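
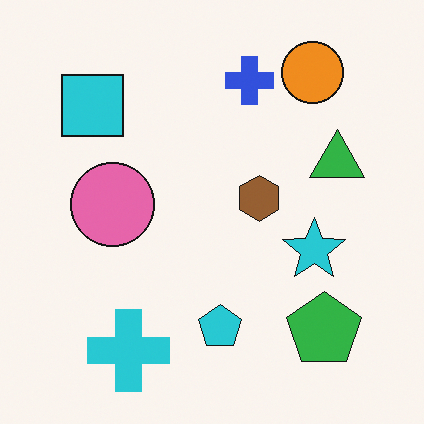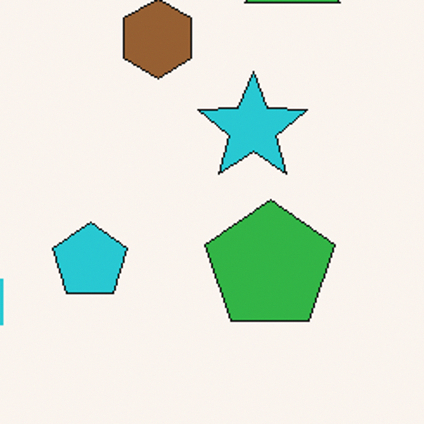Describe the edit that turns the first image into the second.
This is the original image cropped to a noticeably smaller region and rescaled.

The visible shapes are larger and the field of view is narrower; shapes near the original edges may be partly or wholly outside the frame — a crop-and-rescale.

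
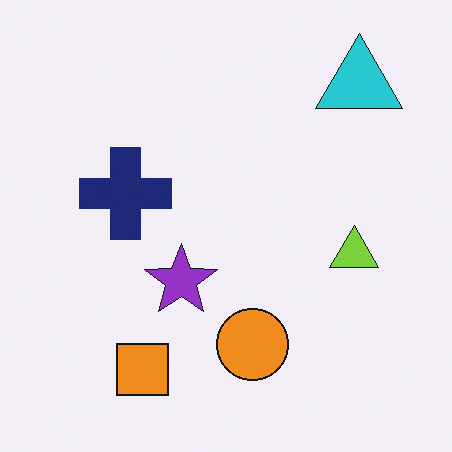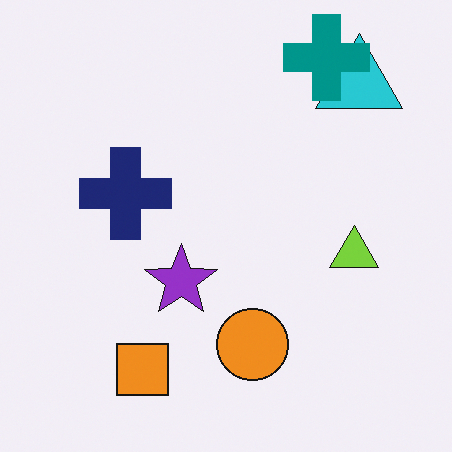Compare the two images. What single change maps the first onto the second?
The second image is the first overlaid with an additional teal cross.

A teal cross appears in the second image that is absent from the first.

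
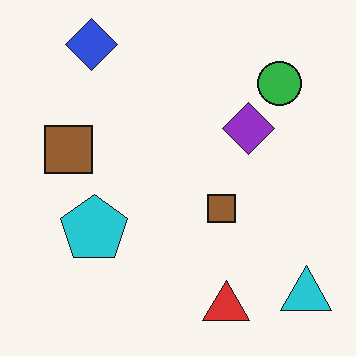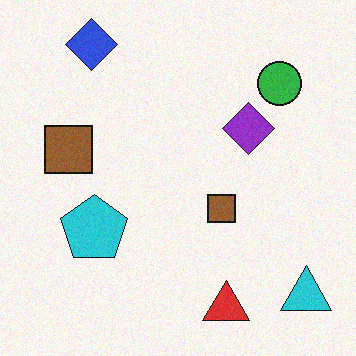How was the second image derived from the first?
The second image is the first degraded with a light layer of grain.

Random speckle covers the whole image, including the flat background.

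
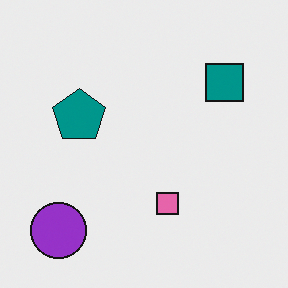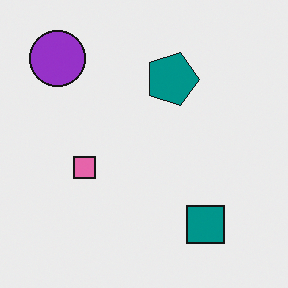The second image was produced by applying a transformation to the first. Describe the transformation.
Rotated 90° clockwise.

The purple circle sits in the bottom-left of the first image and the top-left of the second — consistent with a whole-image 90° clockwise rotation.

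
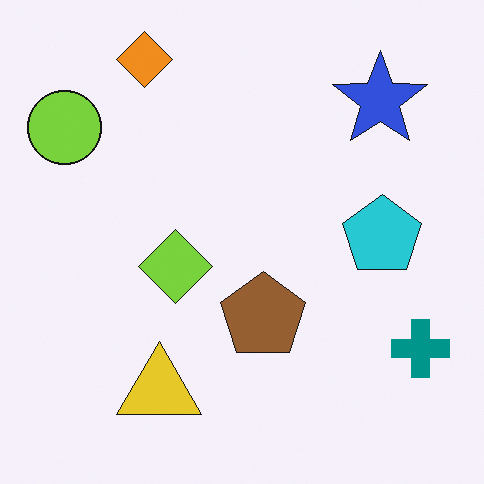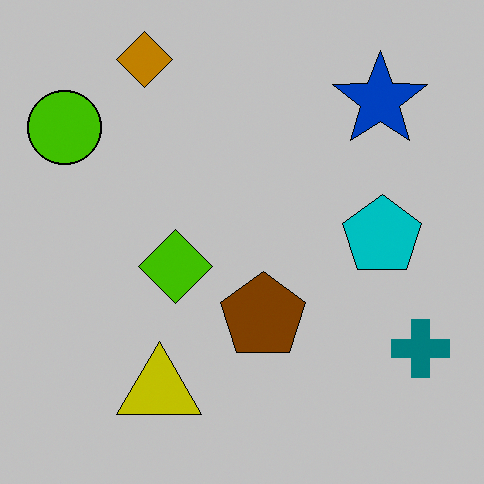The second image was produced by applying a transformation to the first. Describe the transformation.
Heavily posterized to just a handful of flat colors.

Each flat color has snapped to a coarser quantized level — most visibly, the near-white background has dropped to a flat grey.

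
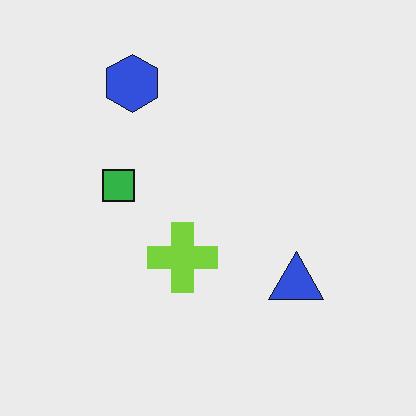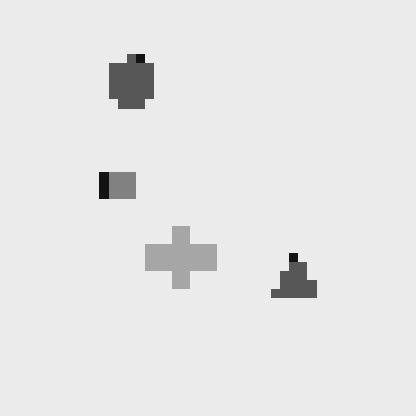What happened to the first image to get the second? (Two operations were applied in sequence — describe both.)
The transformation is: converted to grayscale, then coarsely pixelated.

All color is removed — every shape is now a shade of grey. Shapes are reduced to large square blocks; fine edges and outlines are lost — a downscale-then-upscale (mosaic) effect.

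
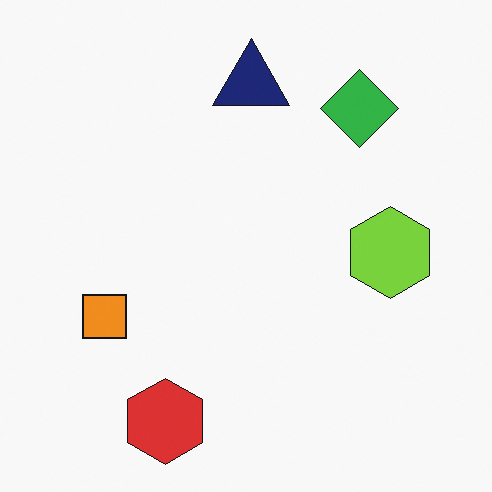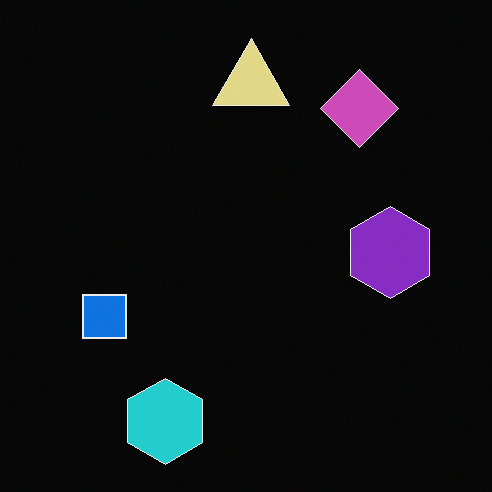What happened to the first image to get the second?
The second image is the first color-inverted (negative).

The light background has become dark and every shape's color is its complement — a photographic negative.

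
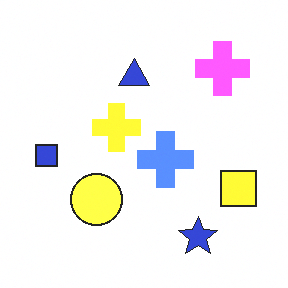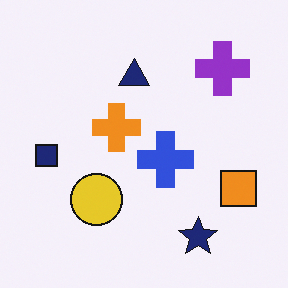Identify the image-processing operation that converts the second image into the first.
The transformation is: brightened a lot.

Every pixel — background and shapes alike — is uniformly brightened.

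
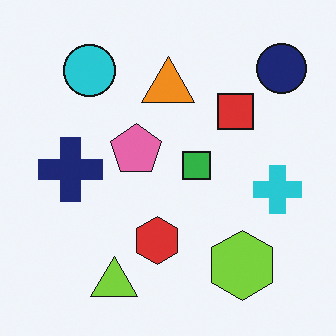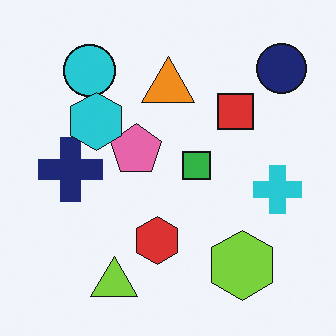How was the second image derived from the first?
It was overlaid with an additional cyan hexagon.

A cyan hexagon appears in the second image that is absent from the first.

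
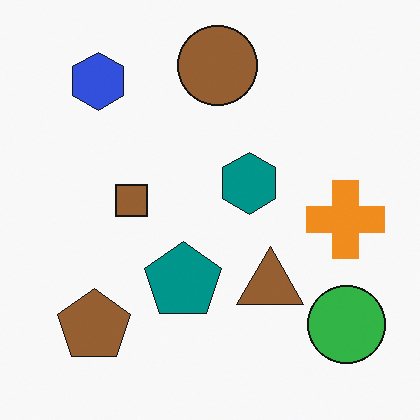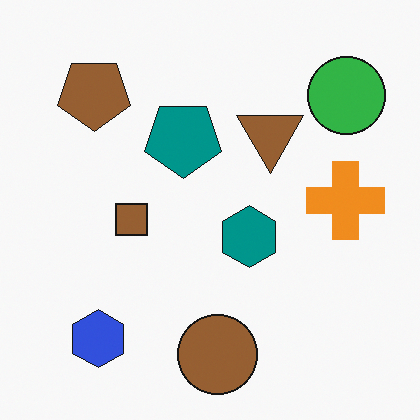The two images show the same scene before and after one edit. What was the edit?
Flipped vertically (top ↔ bottom).

The brown circle is in the top of the first image and the bottom of the second — shapes on opposite sides of the horizontal midline have swapped in a mirror flip.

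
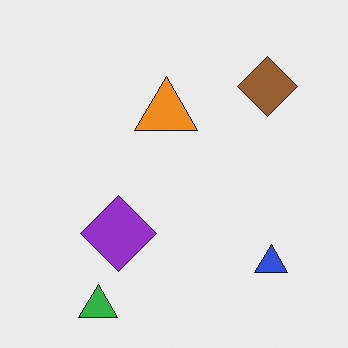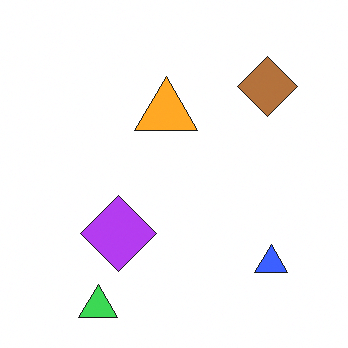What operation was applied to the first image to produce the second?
This is the original image slightly brightened.

Every pixel — background and shapes alike — is uniformly brightened.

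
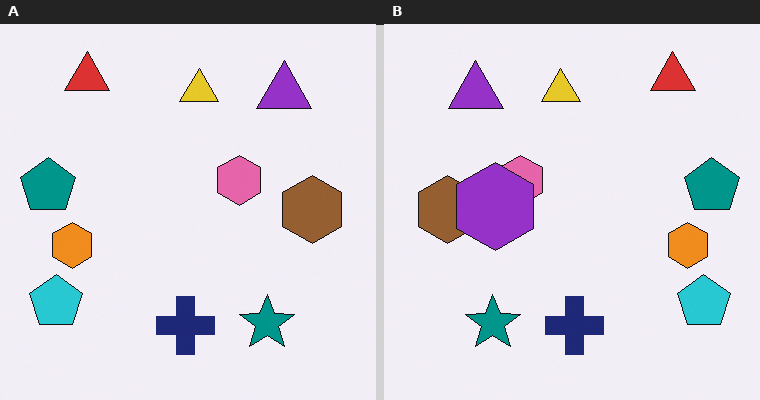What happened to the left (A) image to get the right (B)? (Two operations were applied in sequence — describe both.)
The image was flipped horizontally (left ↔ right), then overlaid with an additional purple hexagon.

The teal pentagon is in the left of the left (A) image and the right of the right (B) — shapes on opposite sides of the vertical midline have swapped in a mirror flip. A purple hexagon appears in the right (B) image that is absent from the left (A).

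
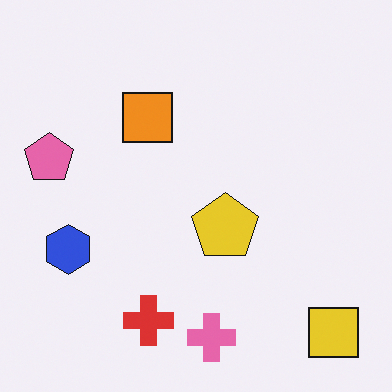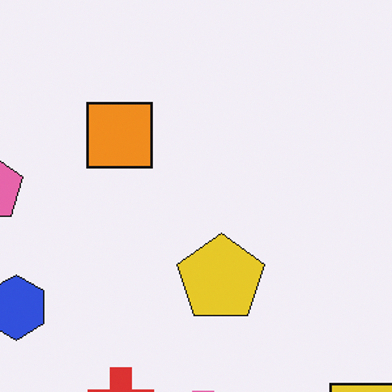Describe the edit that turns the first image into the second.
This is the original image cropped to a modestly smaller region and rescaled.

The visible shapes are larger and the field of view is narrower; shapes near the original edges may be partly or wholly outside the frame — a crop-and-rescale.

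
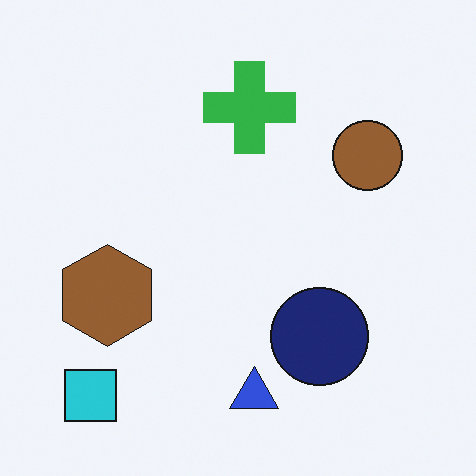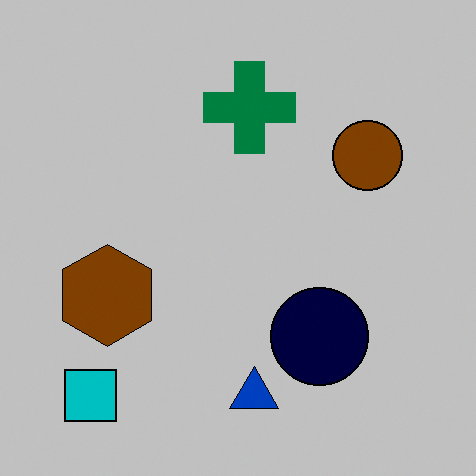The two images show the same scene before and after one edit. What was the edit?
The transformation is: heavily posterized to just a handful of flat colors.

Each flat color has snapped to a coarser quantized level — most visibly, the near-white background has dropped to a flat grey.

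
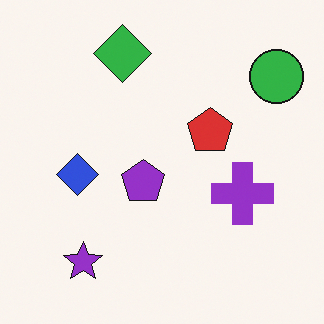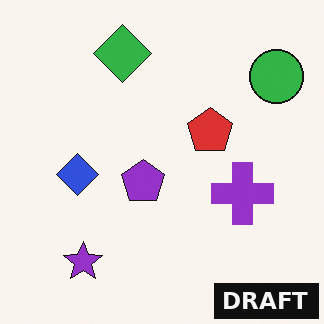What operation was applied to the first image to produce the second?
It was watermarked with the text "DRAFT" in the lower-right corner.

A dark label reading "DRAFT" appears in the lower-right corner.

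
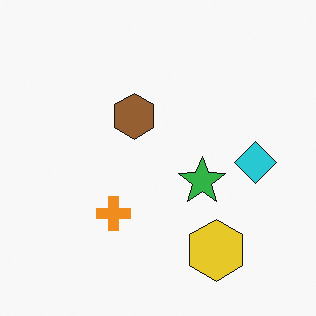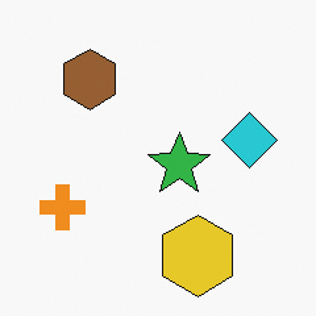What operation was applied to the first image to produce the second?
The image was cropped to a modestly smaller region and rescaled.

The visible shapes are larger and the field of view is narrower; shapes near the original edges may be partly or wholly outside the frame — a crop-and-rescale.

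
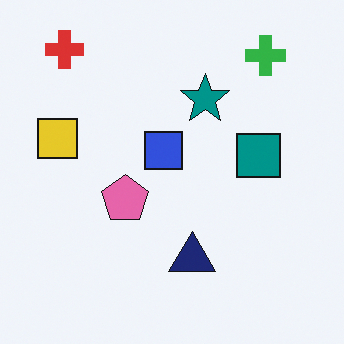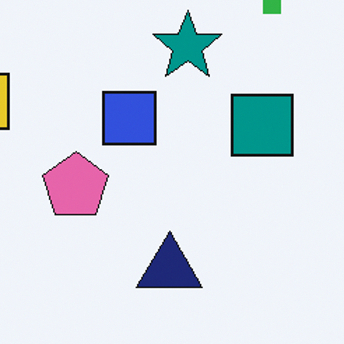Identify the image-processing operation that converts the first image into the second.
This is the original image cropped slightly and scaled back up.

The visible shapes are larger and the field of view is narrower; shapes near the original edges may be partly or wholly outside the frame — a crop-and-rescale.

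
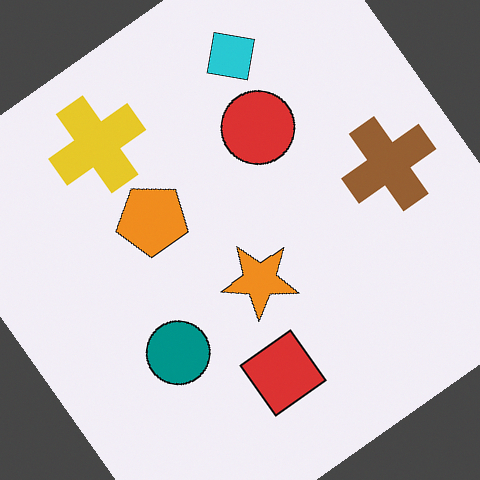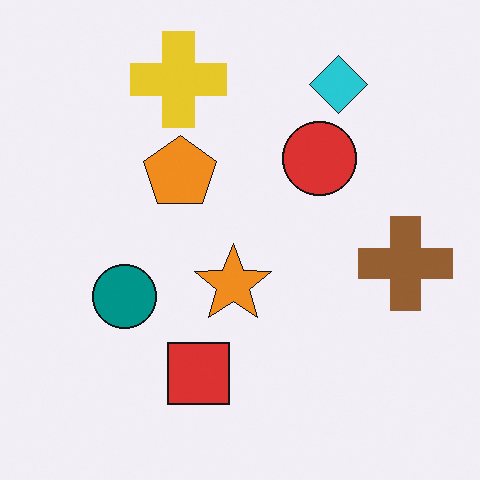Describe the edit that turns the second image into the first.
This is the original image rotated counter-clockwise by a large amount — several tens of degrees.

Every shape is tilted by the same angle and the image corners show triangular fill wedges — a whole-image rotation by a non-right angle.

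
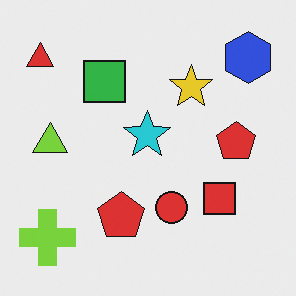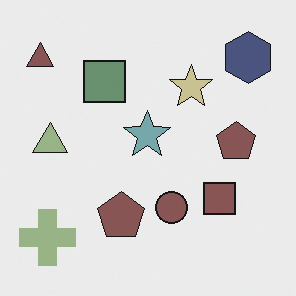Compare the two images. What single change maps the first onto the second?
Heavily desaturated.

All colors are more muted and greyish — a global saturation change.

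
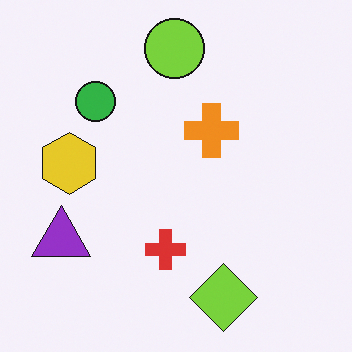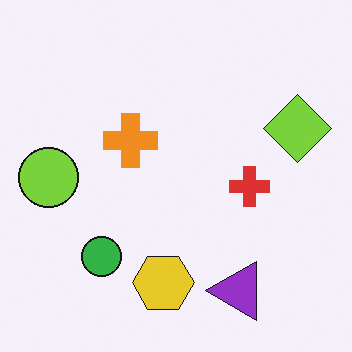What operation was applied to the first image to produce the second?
The transformation is: rotated 90° counter-clockwise.

The purple triangle sits in the bottom-left of the first image and the bottom-right of the second — consistent with a whole-image 90° counter-clockwise rotation.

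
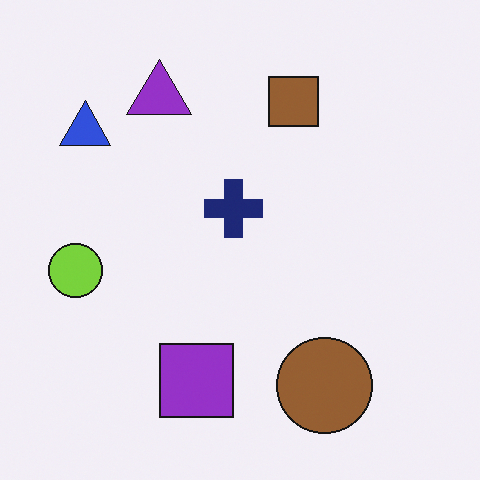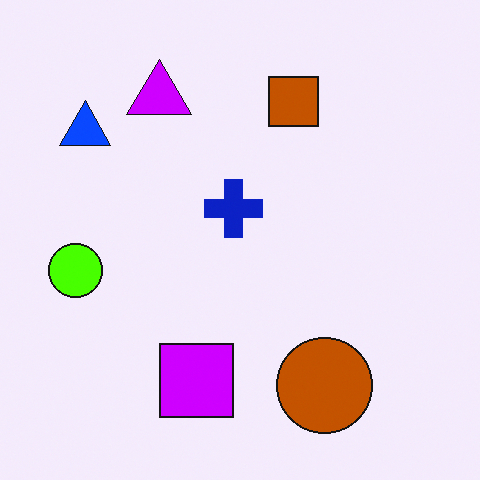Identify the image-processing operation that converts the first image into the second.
Made much more vivid (saturation change).

All colors are more vivid — a global saturation change.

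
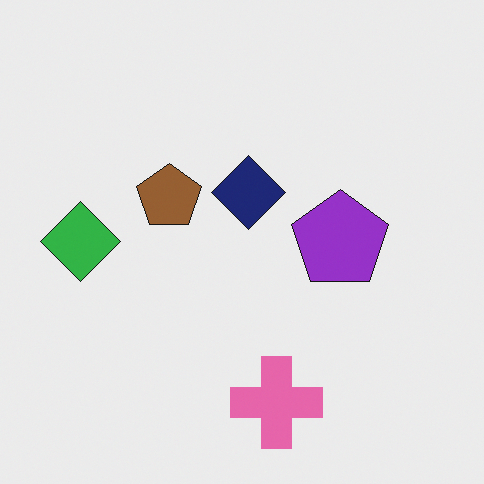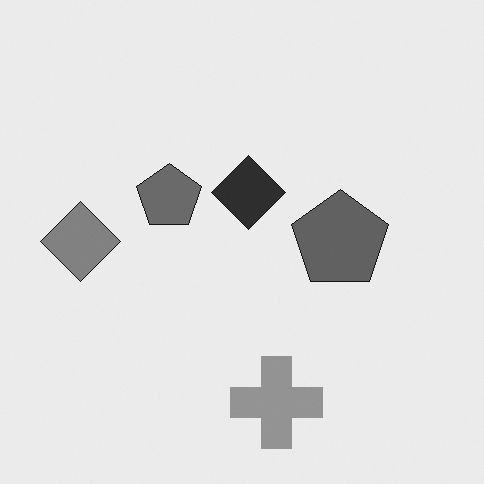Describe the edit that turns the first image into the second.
Converted to grayscale.

All color is removed — every shape is now a shade of grey.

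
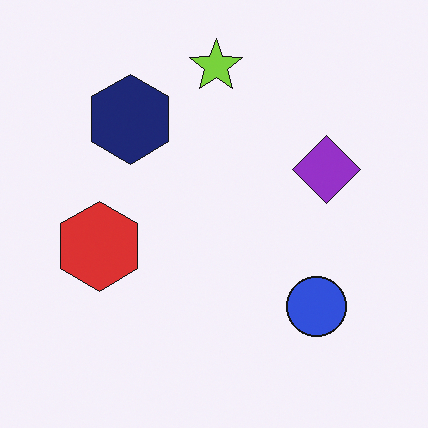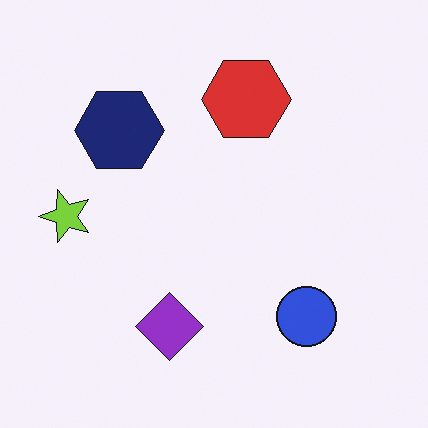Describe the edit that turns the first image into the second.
The image was transposed (reflected across the top-left ↔ bottom-right diagonal).

Shapes have swapped their row and column positions — what was in the top-right is now in the bottom-left — a diagonal reflection.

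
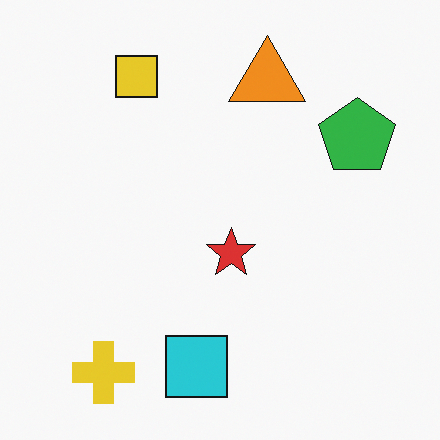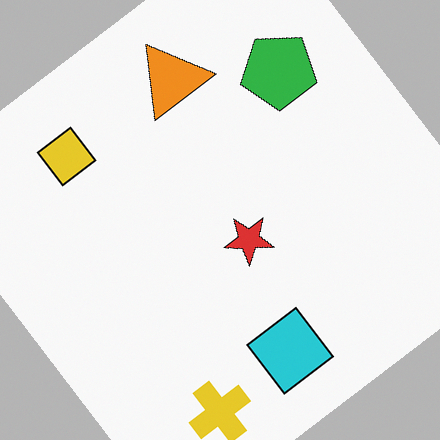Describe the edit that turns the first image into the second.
Rotated counter-clockwise by a large amount — several tens of degrees.

Every shape is tilted by the same angle and the image corners show triangular fill wedges — a whole-image rotation by a non-right angle.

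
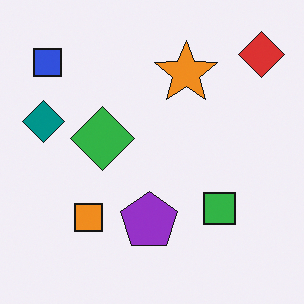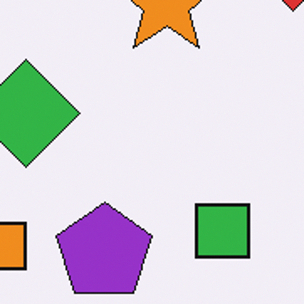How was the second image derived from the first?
The image was cropped to a noticeably smaller region and rescaled.

The visible shapes are larger and the field of view is narrower; shapes near the original edges may be partly or wholly outside the frame — a crop-and-rescale.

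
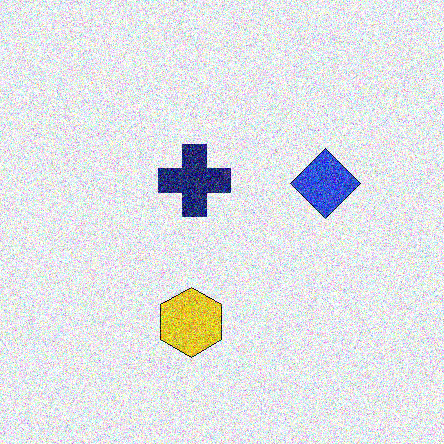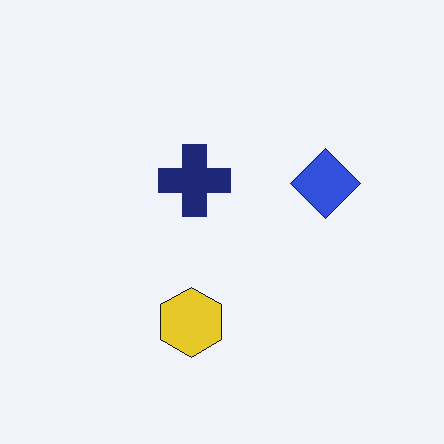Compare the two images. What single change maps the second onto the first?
It was degraded with strong gaussian noise.

Random speckle covers the whole image, including the flat background.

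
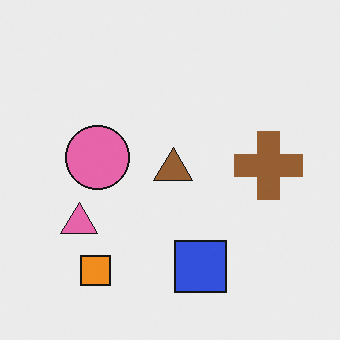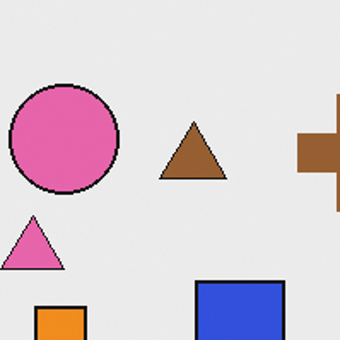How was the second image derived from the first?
The transformation is: cropped tightly and scaled back up.

The visible shapes are larger and the field of view is narrower; shapes near the original edges may be partly or wholly outside the frame — a crop-and-rescale.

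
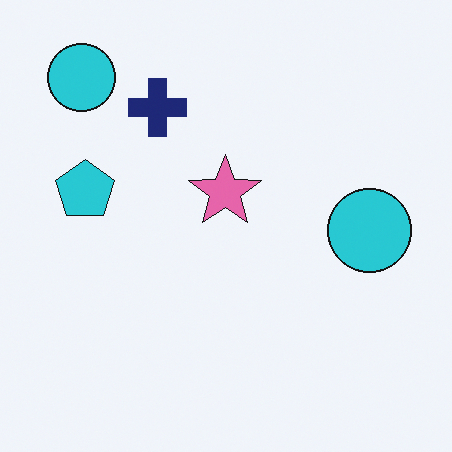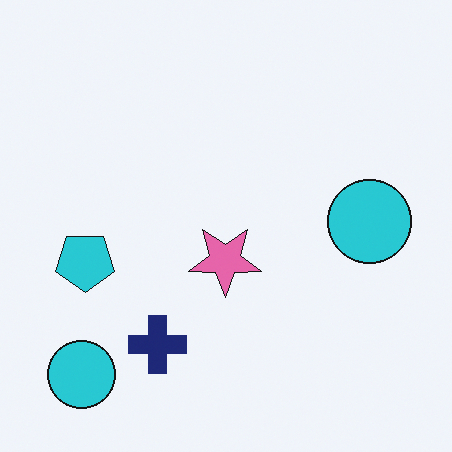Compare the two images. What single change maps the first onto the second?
Flipped vertically (top ↔ bottom).

The navy cross is in the top of the first image and the bottom of the second — shapes on opposite sides of the horizontal midline have swapped in a mirror flip.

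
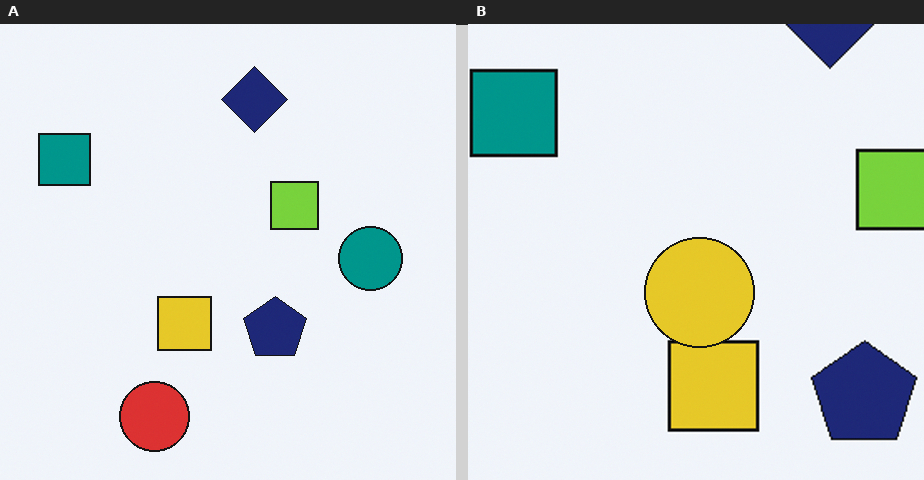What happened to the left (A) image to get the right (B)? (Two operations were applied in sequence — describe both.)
The right (B) image is the left (A) cropped to a noticeably smaller region and rescaled, then overlaid with an additional yellow circle.

The visible shapes are larger and the field of view is narrower; shapes near the original edges may be partly or wholly outside the frame — a crop-and-rescale. A yellow circle appears in the right (B) image that is absent from the left (A).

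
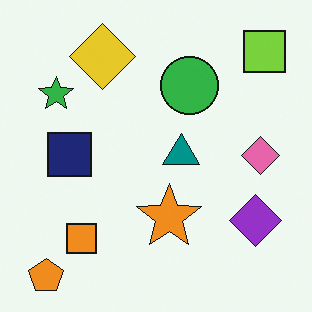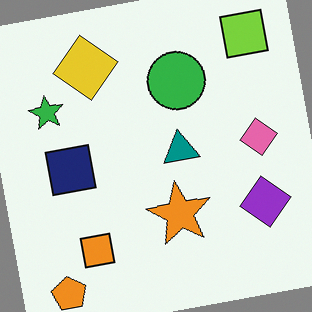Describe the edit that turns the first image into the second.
It was rotated counter-clockwise by a slight angle.

Every shape is tilted by the same angle and the image corners show triangular fill wedges — a whole-image rotation by a non-right angle.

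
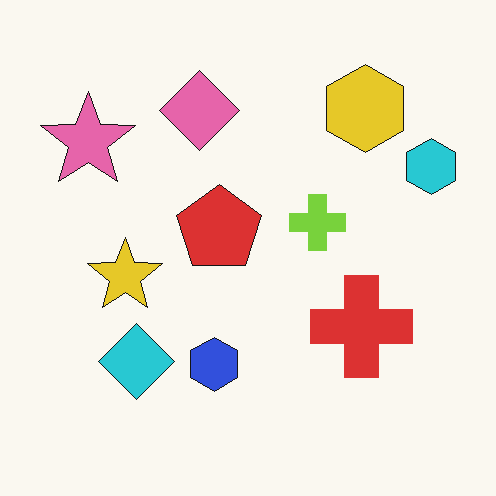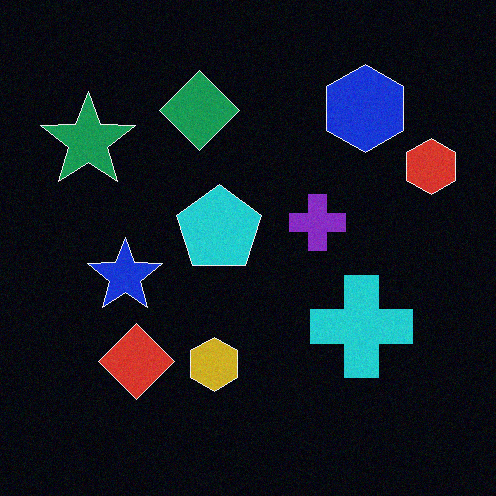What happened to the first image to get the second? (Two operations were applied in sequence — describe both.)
The image was color-inverted (negative), then degraded with subtle gaussian noise.

The light background has become dark and every shape's color is its complement — a photographic negative. Random speckle covers the whole image, including the flat background.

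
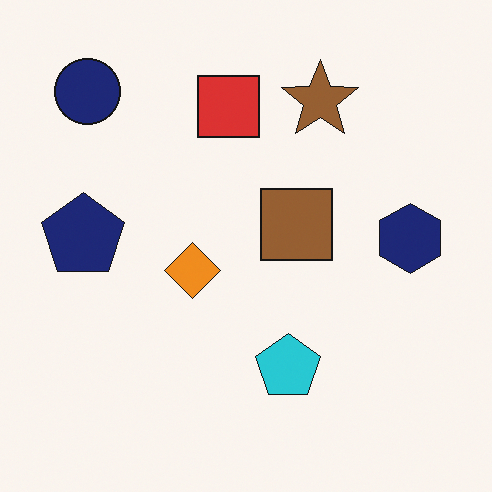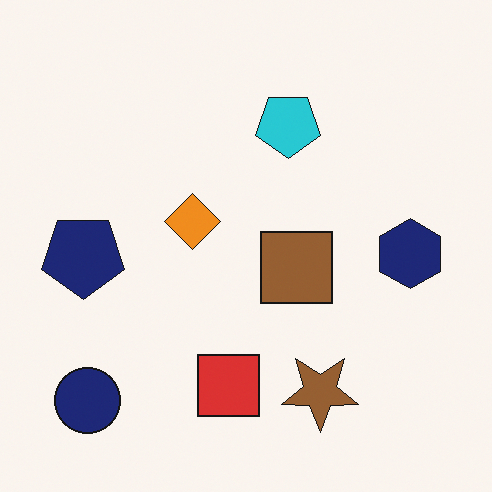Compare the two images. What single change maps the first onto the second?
The image was flipped vertically (top ↔ bottom).

The navy circle is in the top-left of the first image and the bottom-left of the second — shapes on opposite sides of the horizontal midline have swapped in a mirror flip.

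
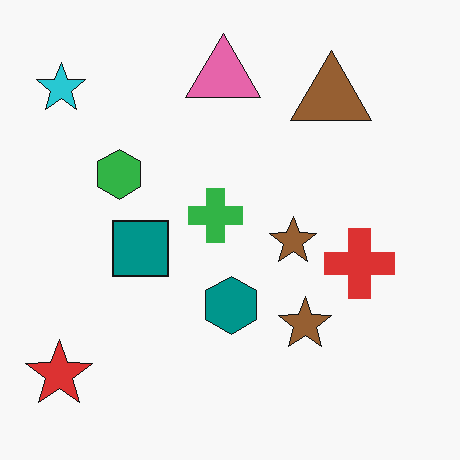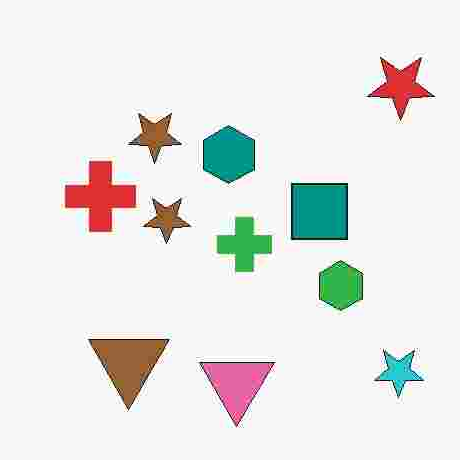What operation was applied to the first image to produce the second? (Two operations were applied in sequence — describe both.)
Degraded with heavy JPEG compression, then rotated 180°.

Blocky 8×8 compression artifacts appear around shape edges and the flat background shows ringing — characteristic JPEG degradation. The red star sits in the bottom-left of the first image and the top-right of the second — consistent with a whole-image 180° rotation.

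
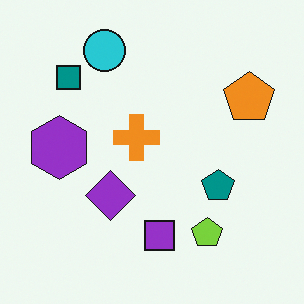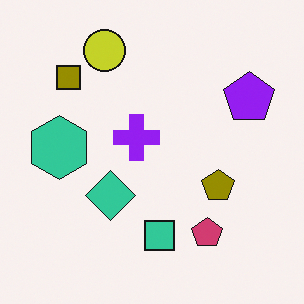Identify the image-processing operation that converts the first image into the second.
The second image is the first hue-shifted by a large amount.

Every shape's color has rotated by the same amount around the hue wheel — a uniform hue shift.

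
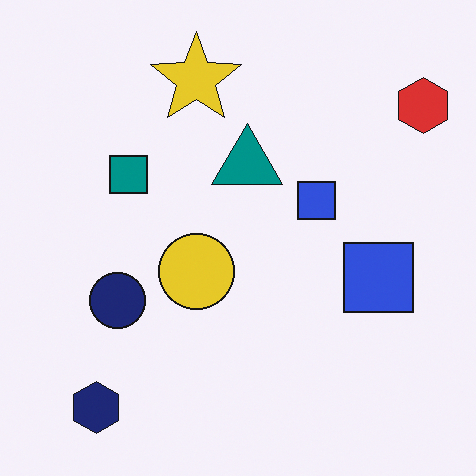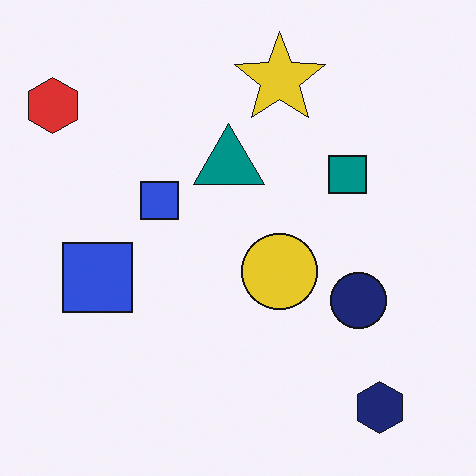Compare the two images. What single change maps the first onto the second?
This is the original image flipped horizontally (left ↔ right).

The red hexagon is in the top-right of the first image and the top-left of the second — shapes on opposite sides of the vertical midline have swapped in a mirror flip.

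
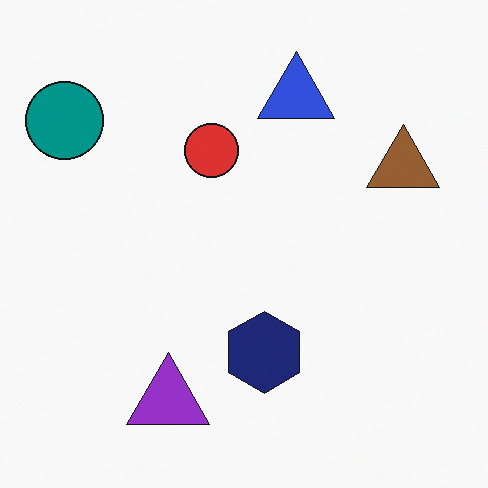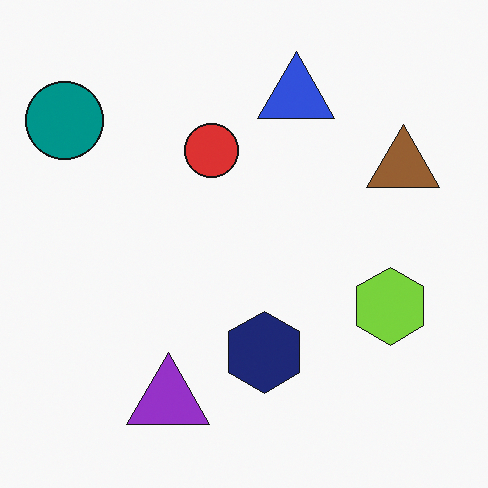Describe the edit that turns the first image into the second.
This is the original image overlaid with an additional lime hexagon.

A lime hexagon appears in the second image that is absent from the first.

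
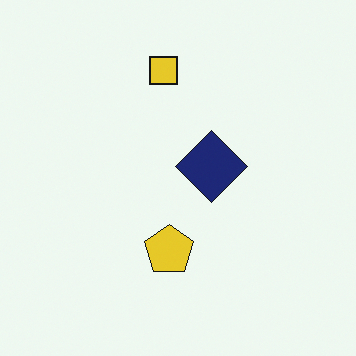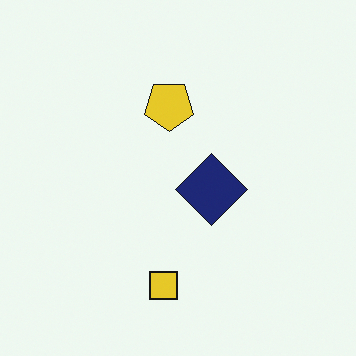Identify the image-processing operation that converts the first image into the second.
The image was flipped vertically (top ↔ bottom).

The yellow square is in the top of the first image and the bottom of the second — shapes on opposite sides of the horizontal midline have swapped in a mirror flip.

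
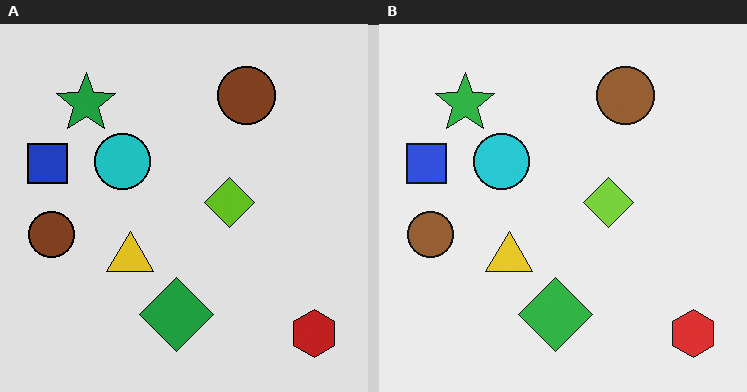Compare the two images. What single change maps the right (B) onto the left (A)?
It was moderately posterized.

Each flat color has snapped to a coarser quantized level — most visibly, the near-white background has dropped to a flat grey.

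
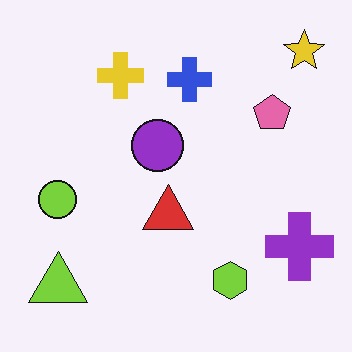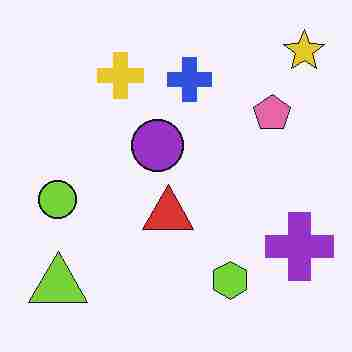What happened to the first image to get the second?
Degraded with heavy JPEG compression.

Blocky 8×8 compression artifacts appear around shape edges and the flat background shows ringing — characteristic JPEG degradation.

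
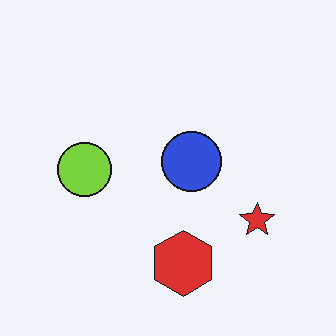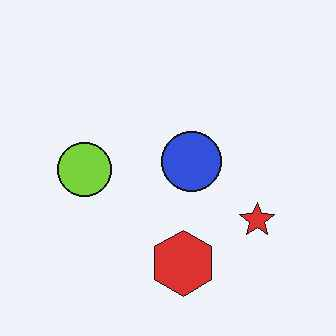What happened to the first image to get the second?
The image was given moderate JPEG compression.

Blocky 8×8 compression artifacts appear around shape edges and the flat background shows ringing — characteristic JPEG degradation.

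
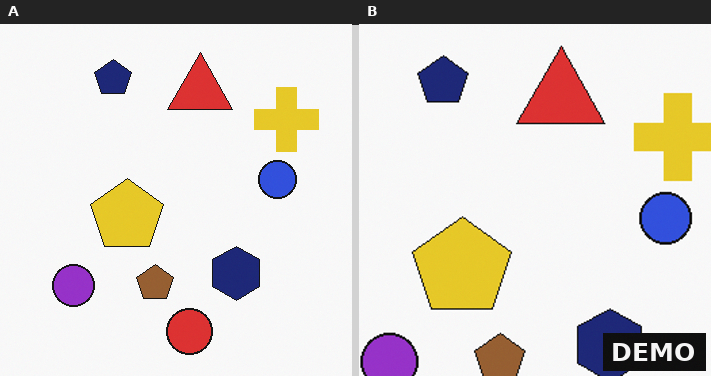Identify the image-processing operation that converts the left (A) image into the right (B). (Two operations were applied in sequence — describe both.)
Cropped slightly and scaled back up, then watermarked with the text "DEMO" in the lower-right corner.

The visible shapes are larger and the field of view is narrower; shapes near the original edges may be partly or wholly outside the frame — a crop-and-rescale. A dark label reading "DEMO" appears in the lower-right corner.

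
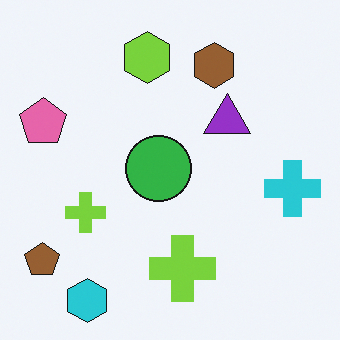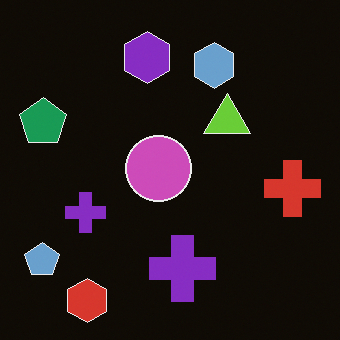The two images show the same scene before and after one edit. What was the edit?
Color-inverted (negative).

The light background has become dark and every shape's color is its complement — a photographic negative.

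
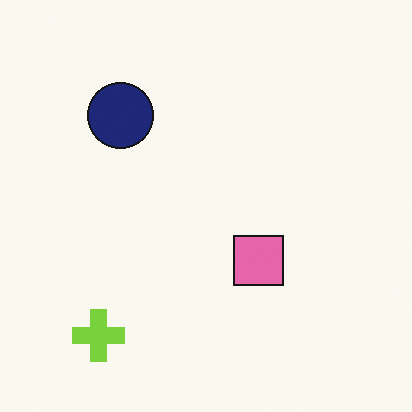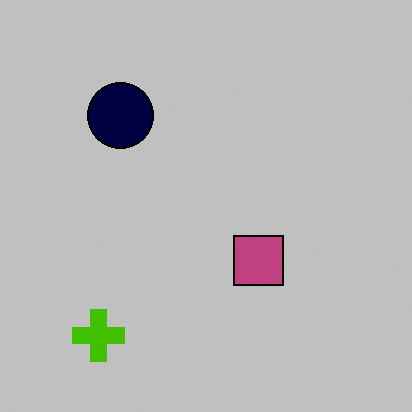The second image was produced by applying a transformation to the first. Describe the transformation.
The second image is the first heavily posterized to just a handful of flat colors.

Each flat color has snapped to a coarser quantized level — most visibly, the near-white background has dropped to a flat grey.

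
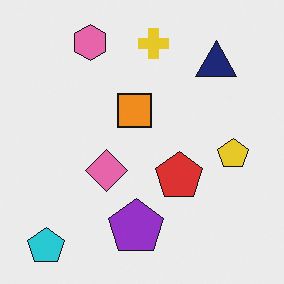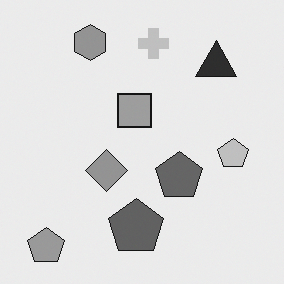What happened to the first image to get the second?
Converted to grayscale.

All color is removed — every shape is now a shade of grey.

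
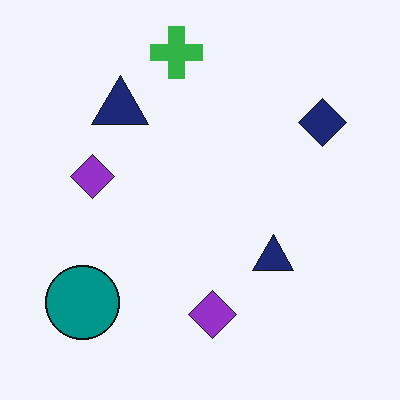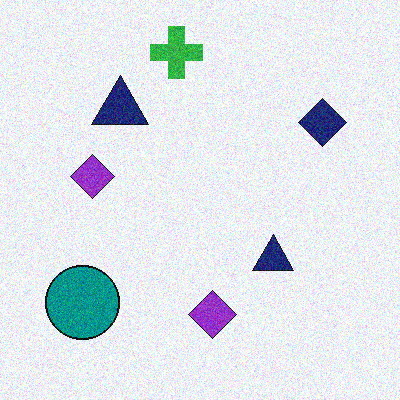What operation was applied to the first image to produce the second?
This is the original image degraded with visible gaussian noise.

Random speckle covers the whole image, including the flat background.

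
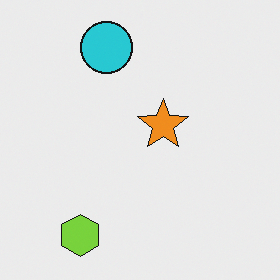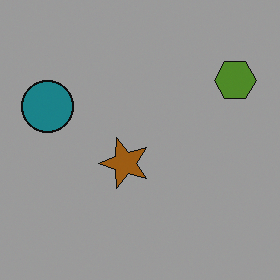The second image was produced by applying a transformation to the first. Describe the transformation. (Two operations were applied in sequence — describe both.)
The image was transposed (reflected across the top-left ↔ bottom-right diagonal), then substantially darkened.

Shapes have swapped their row and column positions — what was in the top-right is now in the bottom-left — a diagonal reflection. Every pixel — background and shapes alike — is uniformly darkened.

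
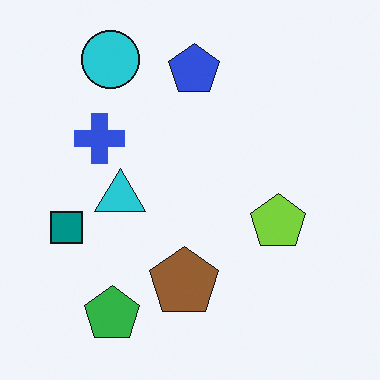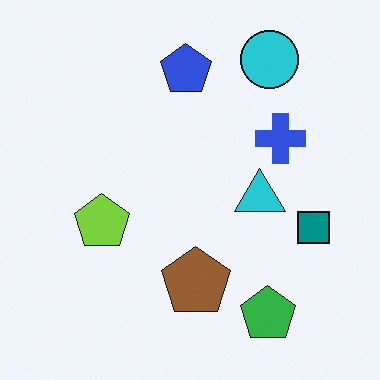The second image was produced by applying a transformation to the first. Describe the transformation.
The second image is the first flipped horizontally (left ↔ right).

The teal square is in the left of the first image and the right of the second — shapes on opposite sides of the vertical midline have swapped in a mirror flip.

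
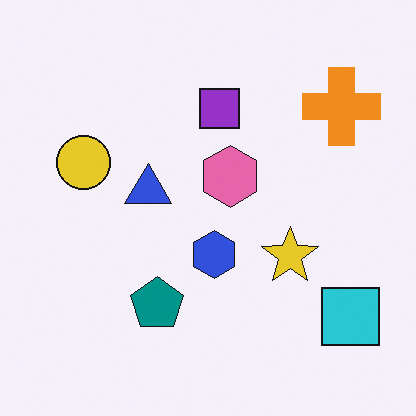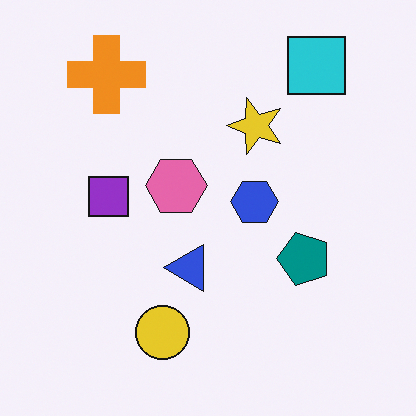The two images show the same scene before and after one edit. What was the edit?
The transformation is: rotated 90° counter-clockwise.

The cyan square sits in the bottom-right of the first image and the top-right of the second — consistent with a whole-image 90° counter-clockwise rotation.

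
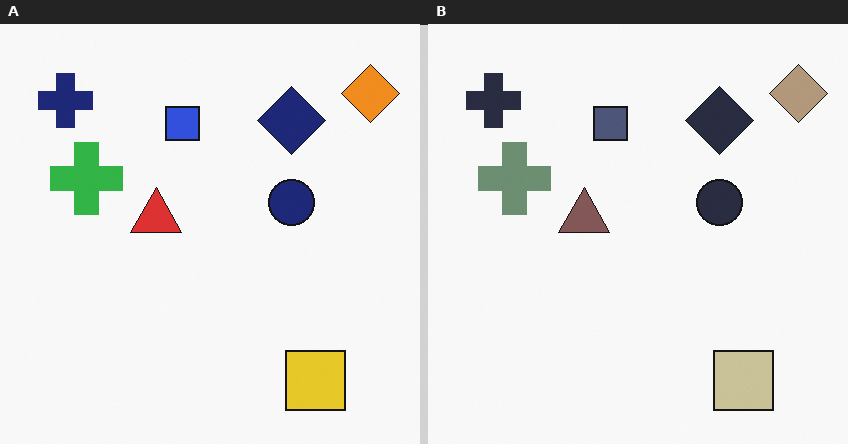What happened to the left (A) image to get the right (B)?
The image was heavily desaturated.

All colors are more muted and greyish — a global saturation change.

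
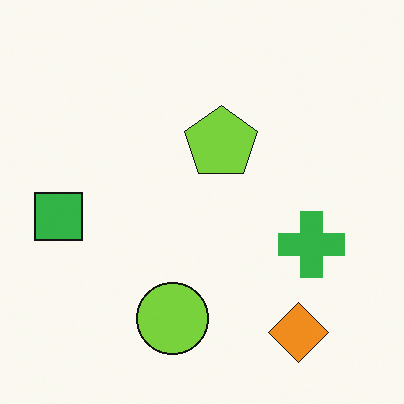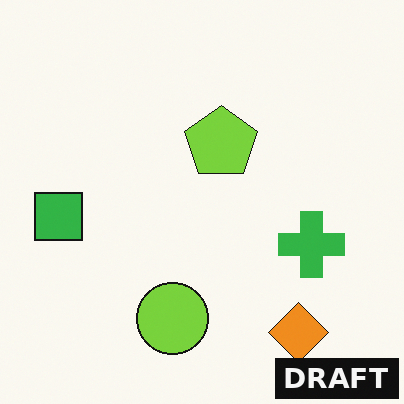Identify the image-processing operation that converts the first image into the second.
The image was watermarked with the text "DRAFT" in the lower-right corner.

A dark label reading "DRAFT" appears in the lower-right corner.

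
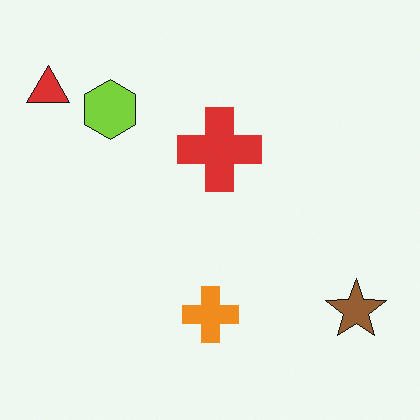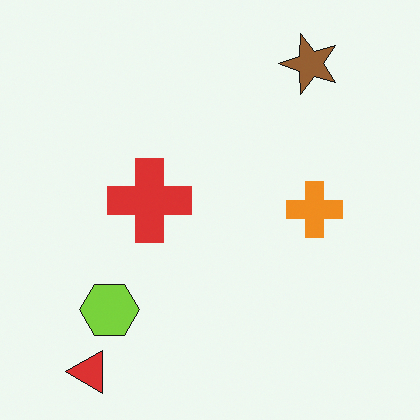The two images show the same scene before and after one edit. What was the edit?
The second image is the first rotated 90° counter-clockwise.

The red triangle sits in the top-left of the first image and the bottom-left of the second — consistent with a whole-image 90° counter-clockwise rotation.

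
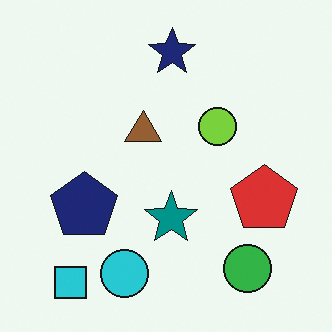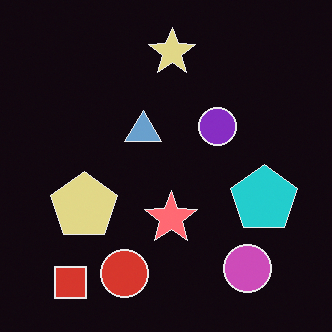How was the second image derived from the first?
The transformation is: color-inverted (negative).

The light background has become dark and every shape's color is its complement — a photographic negative.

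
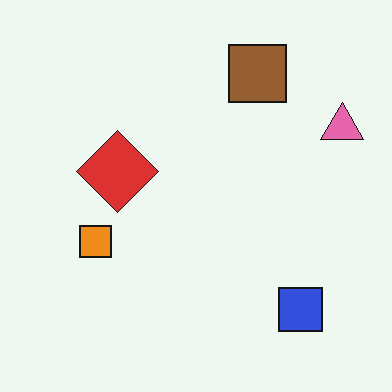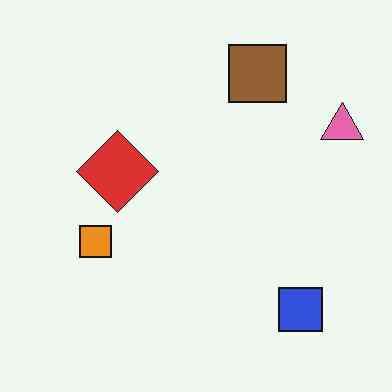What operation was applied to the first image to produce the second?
The image was given moderate JPEG compression.

Blocky 8×8 compression artifacts appear around shape edges and the flat background shows ringing — characteristic JPEG degradation.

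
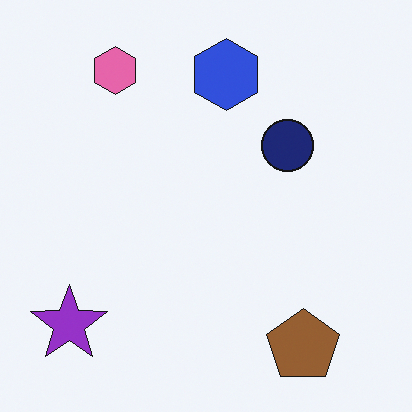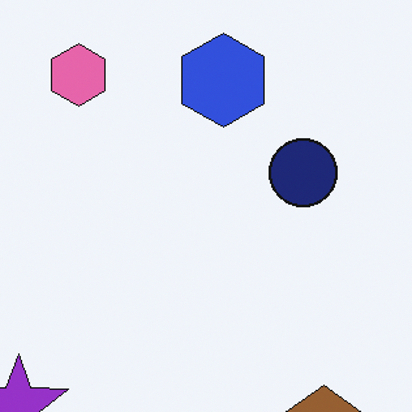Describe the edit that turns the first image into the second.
The image was cropped to a modestly smaller region and rescaled.

The visible shapes are larger and the field of view is narrower; shapes near the original edges may be partly or wholly outside the frame — a crop-and-rescale.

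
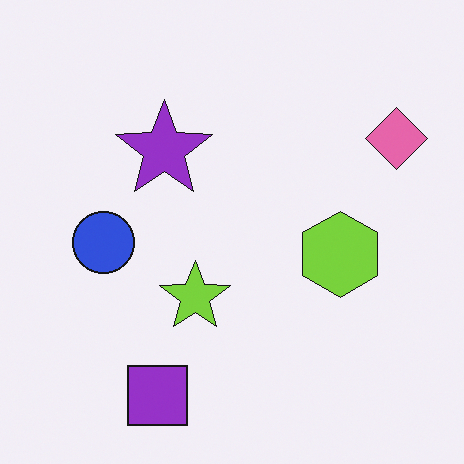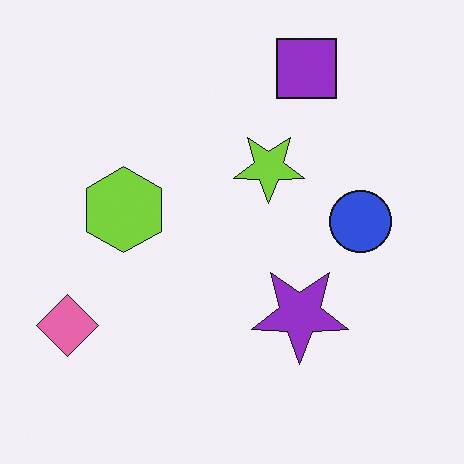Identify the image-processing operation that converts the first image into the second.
The transformation is: rotated 180°.

The pink diamond sits in the top-right of the first image and the bottom-left of the second — consistent with a whole-image 180° rotation.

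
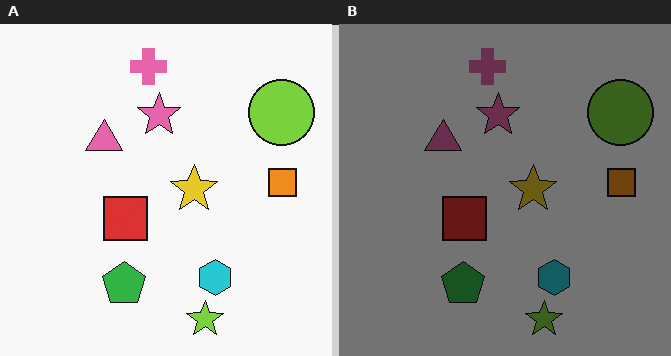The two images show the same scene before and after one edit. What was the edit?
Substantially darkened.

Every pixel — background and shapes alike — is uniformly darkened.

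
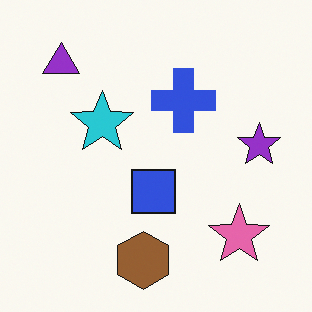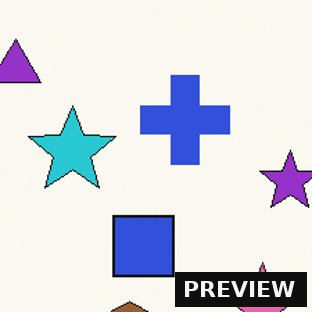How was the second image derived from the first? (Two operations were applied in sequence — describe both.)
The second image is the first cropped to a modestly smaller region and rescaled, then watermarked with the text "PREVIEW" in the lower-right corner.

The visible shapes are larger and the field of view is narrower; shapes near the original edges may be partly or wholly outside the frame — a crop-and-rescale. A dark label reading "PREVIEW" appears in the lower-right corner.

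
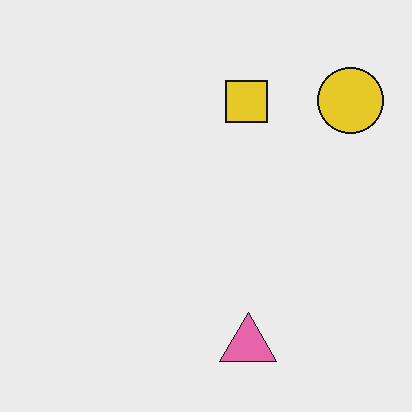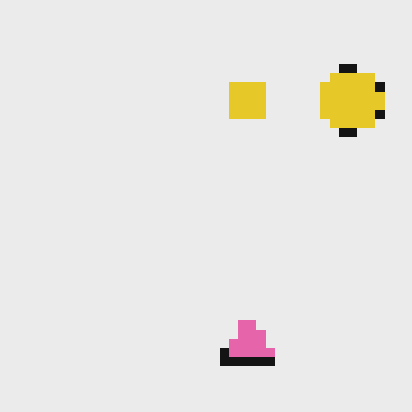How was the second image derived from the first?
The second image is the first coarsely pixelated.

Shapes are reduced to large square blocks; fine edges and outlines are lost — a downscale-then-upscale (mosaic) effect.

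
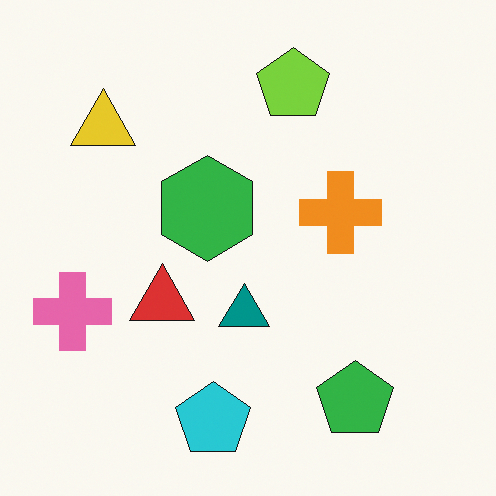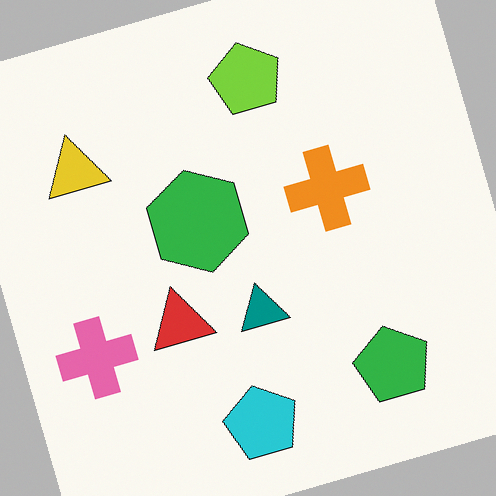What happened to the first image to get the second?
The image was rotated counter-clockwise by a moderate amount.

Every shape is tilted by the same angle and the image corners show triangular fill wedges — a whole-image rotation by a non-right angle.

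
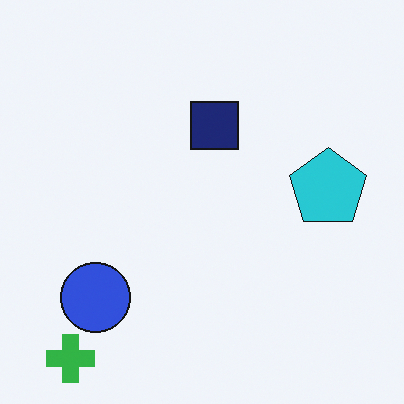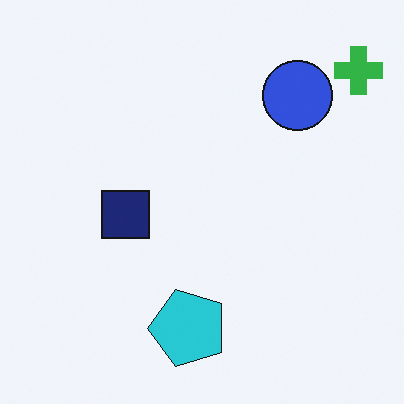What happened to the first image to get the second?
The transformation is: transposed (reflected across the top-left ↔ bottom-right diagonal).

Shapes have swapped their row and column positions — what was in the top-right is now in the bottom-left — a diagonal reflection.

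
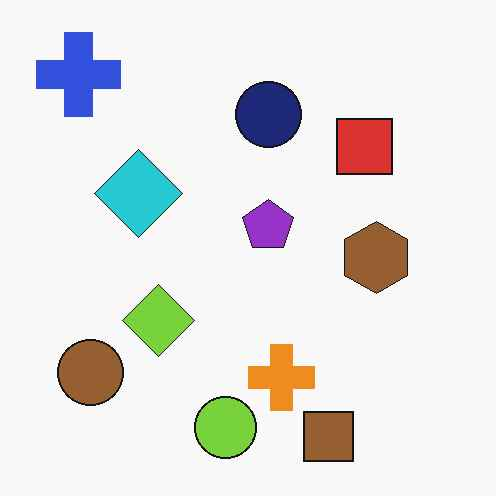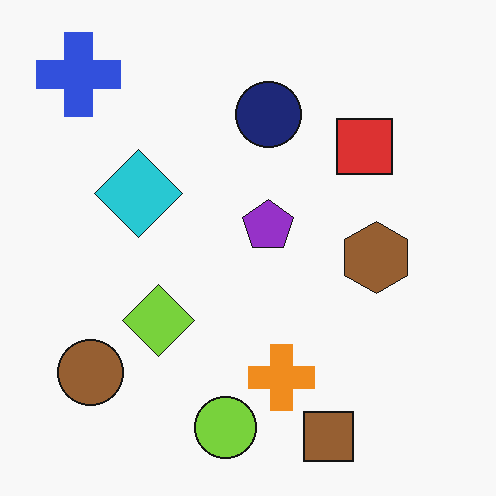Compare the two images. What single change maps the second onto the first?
JPEG-compressed with visible artifacts.

Blocky 8×8 compression artifacts appear around shape edges and the flat background shows ringing — characteristic JPEG degradation.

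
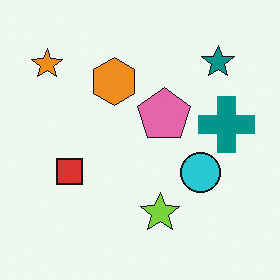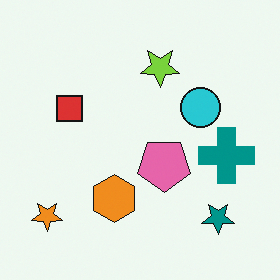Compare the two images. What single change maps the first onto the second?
This is the original image flipped vertically (top ↔ bottom).

The teal star is in the top-right of the first image and the bottom-right of the second — shapes on opposite sides of the horizontal midline have swapped in a mirror flip.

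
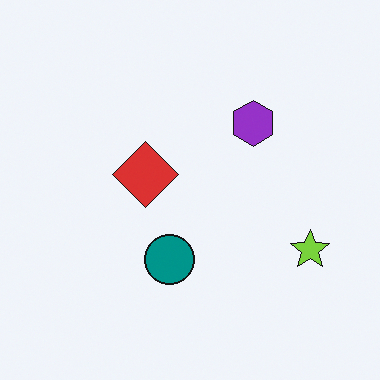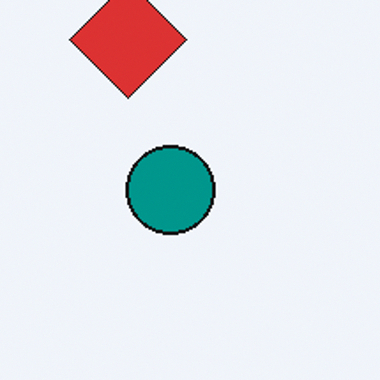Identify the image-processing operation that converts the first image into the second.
The image was cropped to a noticeably smaller region and rescaled.

The visible shapes are larger and the field of view is narrower; shapes near the original edges may be partly or wholly outside the frame — a crop-and-rescale.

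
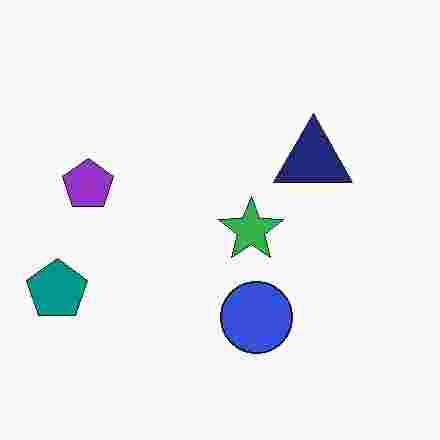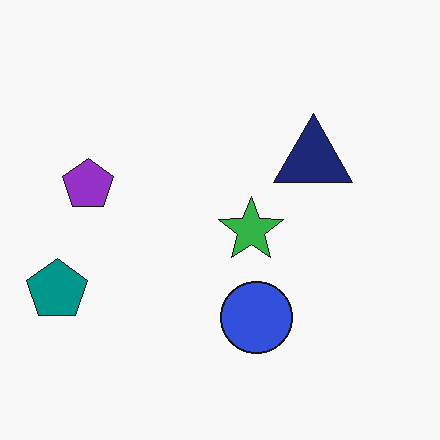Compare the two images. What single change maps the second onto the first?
The first image is the second degraded with heavy JPEG compression.

Blocky 8×8 compression artifacts appear around shape edges and the flat background shows ringing — characteristic JPEG degradation.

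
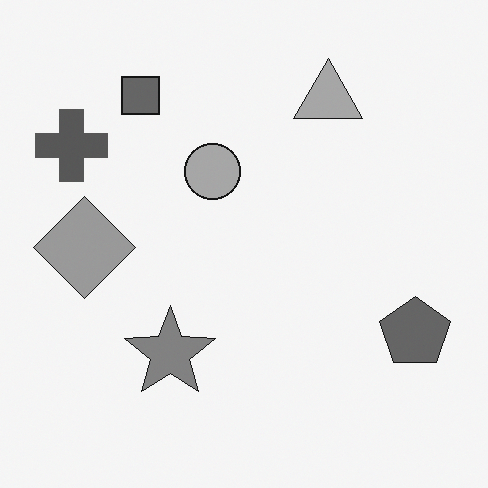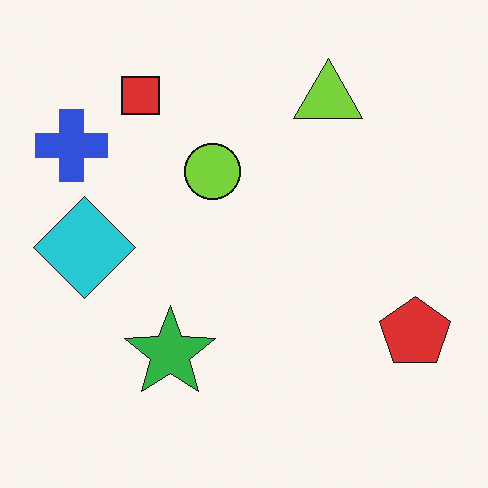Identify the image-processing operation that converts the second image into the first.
The transformation is: converted to grayscale.

All color is removed — every shape is now a shade of grey.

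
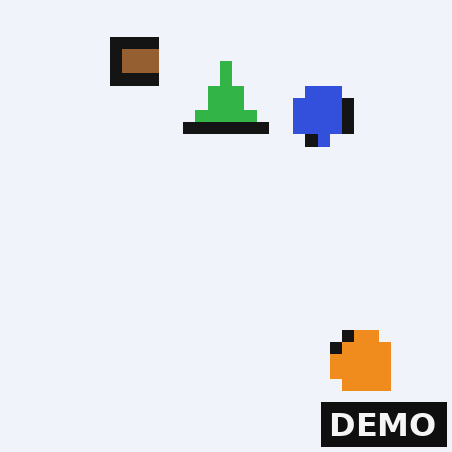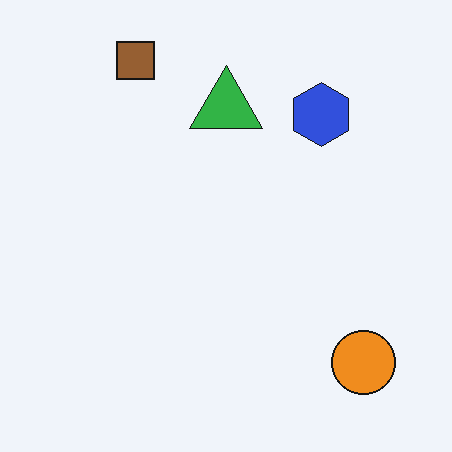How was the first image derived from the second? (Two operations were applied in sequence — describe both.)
This is the original image coarsely pixelated, then watermarked with the text "DEMO" in the lower-right corner.

Shapes are reduced to large square blocks; fine edges and outlines are lost — a downscale-then-upscale (mosaic) effect. A dark label reading "DEMO" appears in the lower-right corner.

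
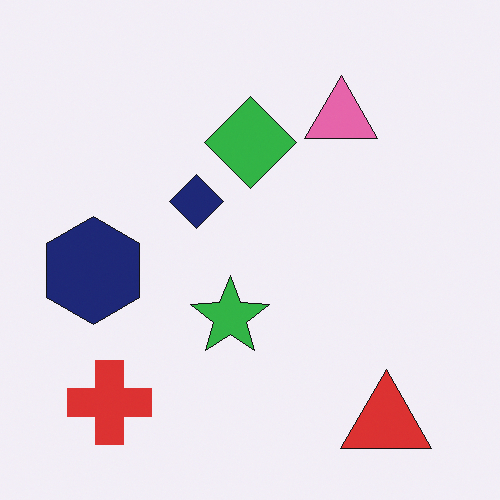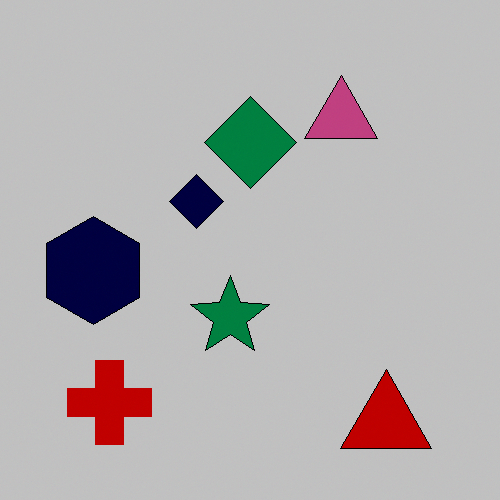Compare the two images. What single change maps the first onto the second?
Heavily posterized to just a handful of flat colors.

Each flat color has snapped to a coarser quantized level — most visibly, the near-white background has dropped to a flat grey.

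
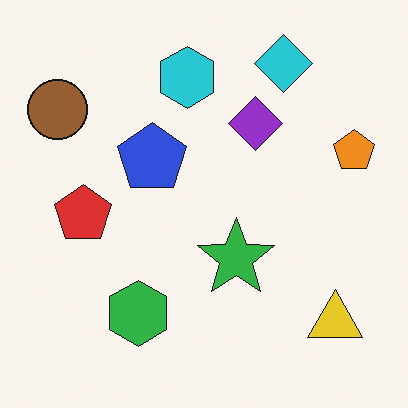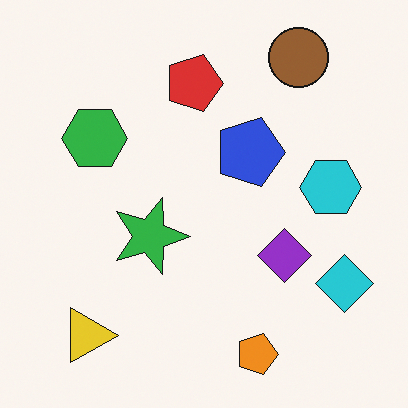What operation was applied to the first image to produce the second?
Rotated 90° clockwise.

The yellow triangle sits in the bottom-right of the first image and the bottom-left of the second — consistent with a whole-image 90° clockwise rotation.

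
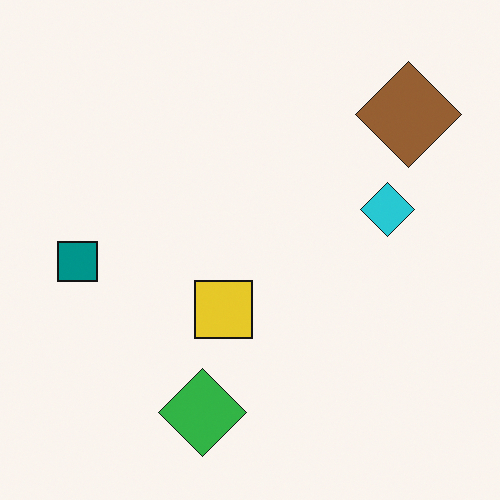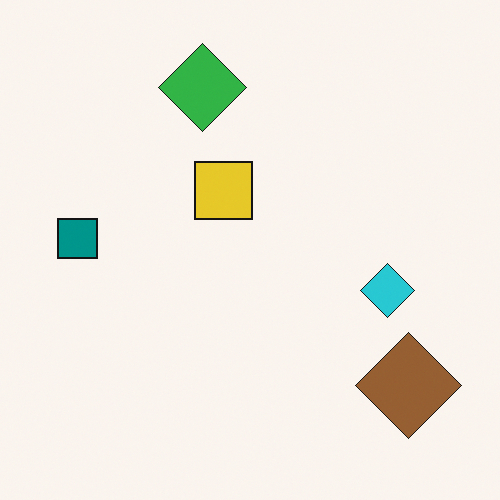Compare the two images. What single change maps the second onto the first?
The transformation is: flipped vertically (top ↔ bottom).

The green diamond is in the top of the second image and the bottom of the first — shapes on opposite sides of the horizontal midline have swapped in a mirror flip.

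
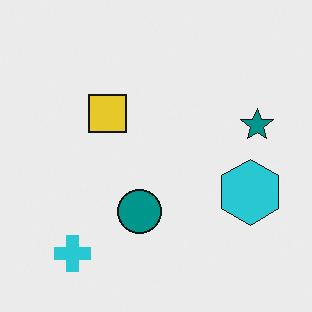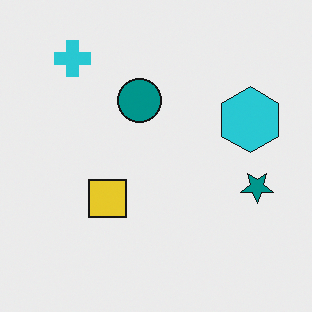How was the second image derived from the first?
It was flipped vertically (top ↔ bottom).

The cyan cross is in the bottom-left of the first image and the top-left of the second — shapes on opposite sides of the horizontal midline have swapped in a mirror flip.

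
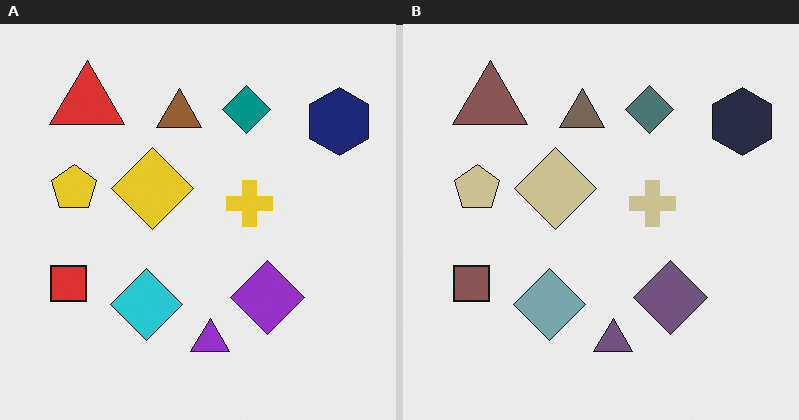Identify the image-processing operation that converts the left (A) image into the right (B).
This is the original image heavily desaturated.

All colors are more muted and greyish — a global saturation change.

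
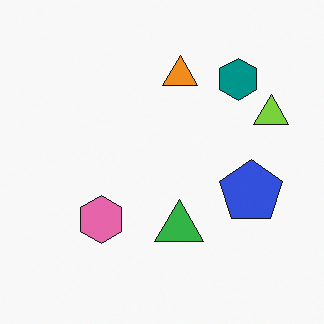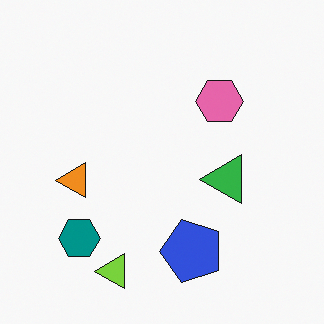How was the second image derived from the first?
It was transposed (reflected across the top-left ↔ bottom-right diagonal).

Shapes have swapped their row and column positions — what was in the top-right is now in the bottom-left — a diagonal reflection.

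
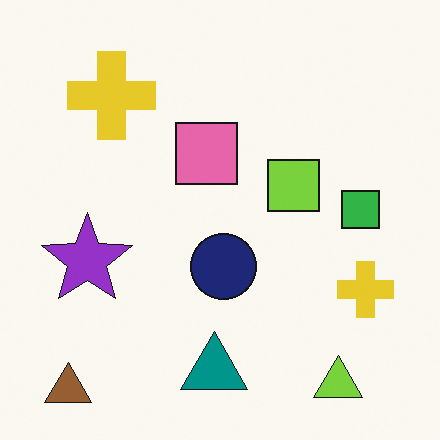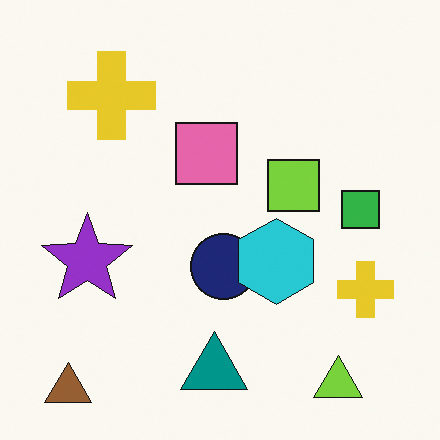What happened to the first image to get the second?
The second image is the first overlaid with an additional cyan hexagon.

A cyan hexagon appears in the second image that is absent from the first.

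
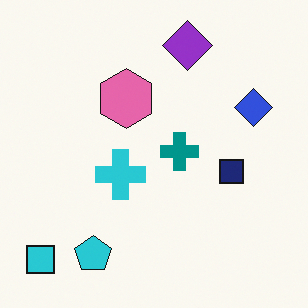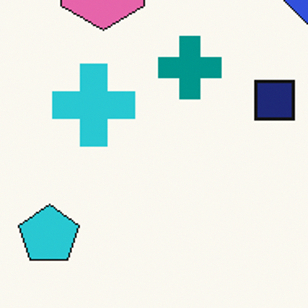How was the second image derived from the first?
The image was cropped to a noticeably smaller region and rescaled.

The visible shapes are larger and the field of view is narrower; shapes near the original edges may be partly or wholly outside the frame — a crop-and-rescale.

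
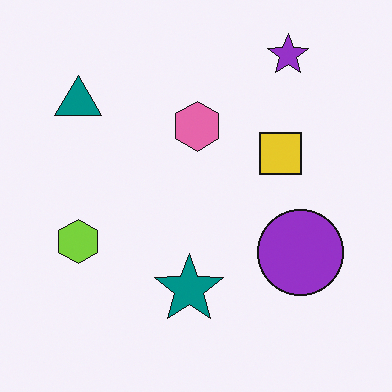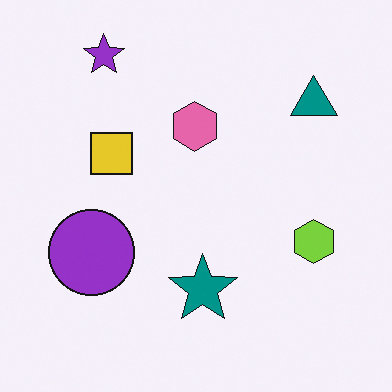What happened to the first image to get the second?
The image was flipped horizontally (left ↔ right).

The teal triangle is in the top-left of the first image and the top-right of the second — shapes on opposite sides of the vertical midline have swapped in a mirror flip.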